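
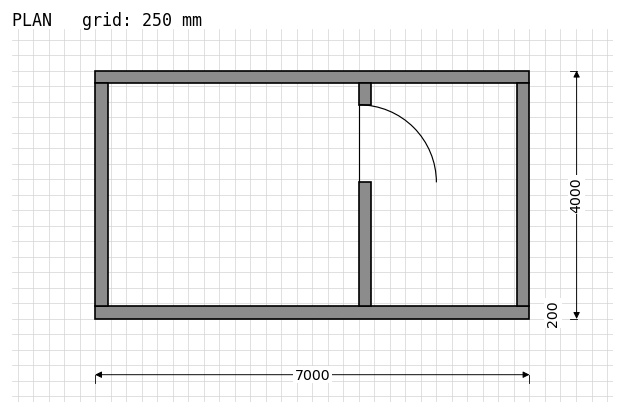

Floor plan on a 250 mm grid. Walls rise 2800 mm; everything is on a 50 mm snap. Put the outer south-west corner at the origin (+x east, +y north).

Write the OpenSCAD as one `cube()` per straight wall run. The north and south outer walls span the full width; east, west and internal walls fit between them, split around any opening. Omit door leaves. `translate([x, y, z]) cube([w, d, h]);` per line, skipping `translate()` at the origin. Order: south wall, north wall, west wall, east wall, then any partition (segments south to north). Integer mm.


cube([7000, 200, 2800]);
translate([0, 3800, 0]) cube([7000, 200, 2800]);
translate([0, 200, 0]) cube([200, 3600, 2800]);
translate([6800, 200, 0]) cube([200, 3600, 2800]);
translate([4250, 200, 0]) cube([200, 2000, 2800]);
translate([4250, 3450, 0]) cube([200, 350, 2800]);


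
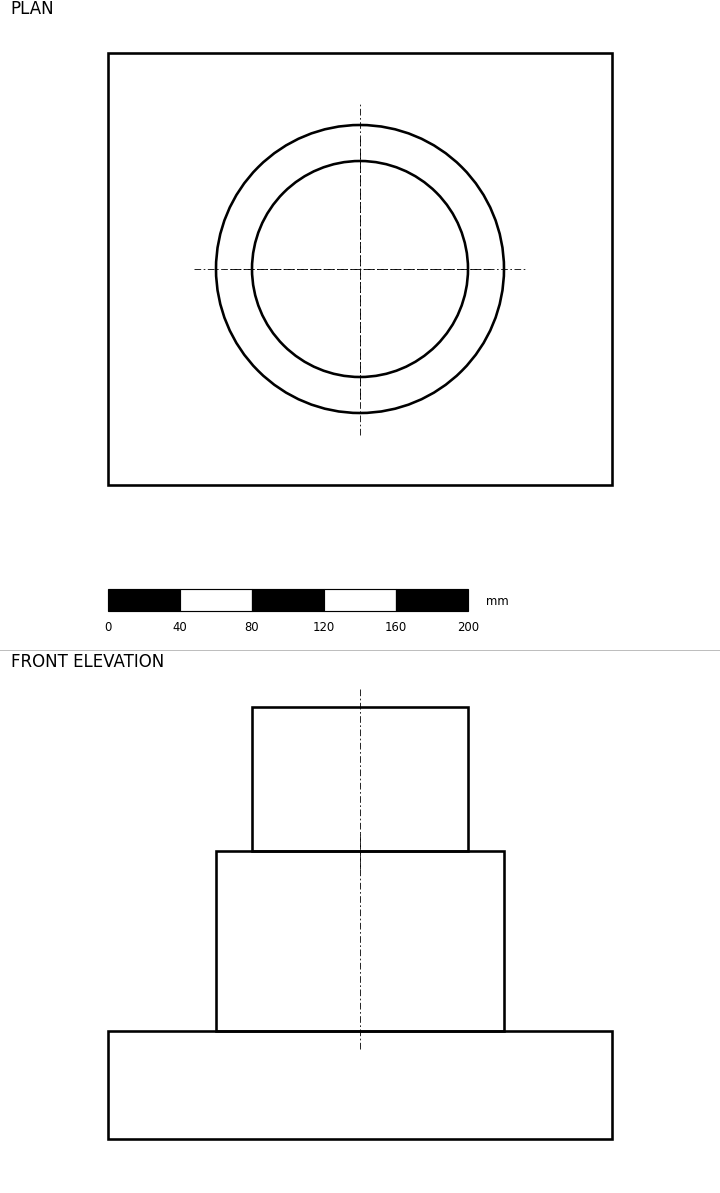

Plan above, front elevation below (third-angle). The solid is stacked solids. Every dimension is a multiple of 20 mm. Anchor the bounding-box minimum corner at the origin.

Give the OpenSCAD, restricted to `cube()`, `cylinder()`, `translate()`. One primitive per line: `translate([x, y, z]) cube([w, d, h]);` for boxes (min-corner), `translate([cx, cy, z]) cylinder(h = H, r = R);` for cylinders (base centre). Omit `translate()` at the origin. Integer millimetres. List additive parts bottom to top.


cube([280, 240, 60]);
translate([140, 120, 60]) cylinder(h = 100, r = 80);
translate([140, 120, 160]) cylinder(h = 80, r = 60);


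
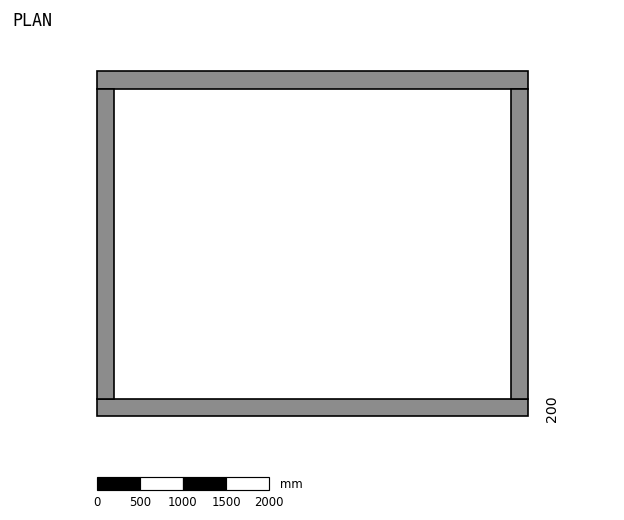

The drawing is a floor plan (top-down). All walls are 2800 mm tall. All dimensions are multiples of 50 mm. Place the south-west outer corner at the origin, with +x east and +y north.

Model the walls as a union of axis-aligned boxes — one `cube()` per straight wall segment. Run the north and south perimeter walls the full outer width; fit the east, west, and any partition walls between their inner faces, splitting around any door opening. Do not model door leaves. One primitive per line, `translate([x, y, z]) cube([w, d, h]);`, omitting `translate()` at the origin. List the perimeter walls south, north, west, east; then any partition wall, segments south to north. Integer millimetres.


cube([5000, 200, 2800]);
translate([0, 3800, 0]) cube([5000, 200, 2800]);
translate([0, 200, 0]) cube([200, 3600, 2800]);
translate([4800, 200, 0]) cube([200, 3600, 2800]);


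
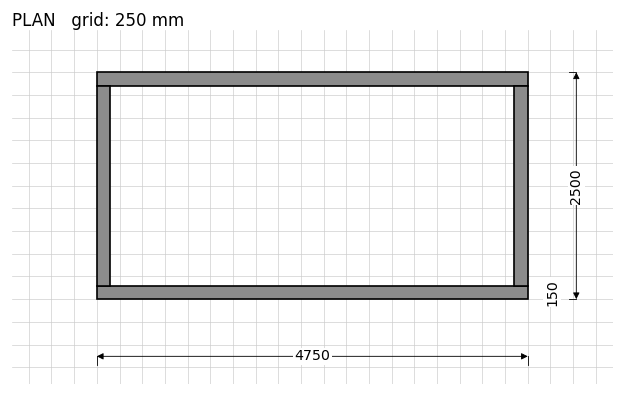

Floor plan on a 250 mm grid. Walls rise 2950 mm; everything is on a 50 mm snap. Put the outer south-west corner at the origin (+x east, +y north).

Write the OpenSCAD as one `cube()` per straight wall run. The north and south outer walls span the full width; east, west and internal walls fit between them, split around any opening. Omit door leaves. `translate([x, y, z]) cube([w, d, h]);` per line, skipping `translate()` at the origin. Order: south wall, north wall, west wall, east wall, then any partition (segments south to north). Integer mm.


cube([4750, 150, 2950]);
translate([0, 2350, 0]) cube([4750, 150, 2950]);
translate([0, 150, 0]) cube([150, 2200, 2950]);
translate([4600, 150, 0]) cube([150, 2200, 2950]);


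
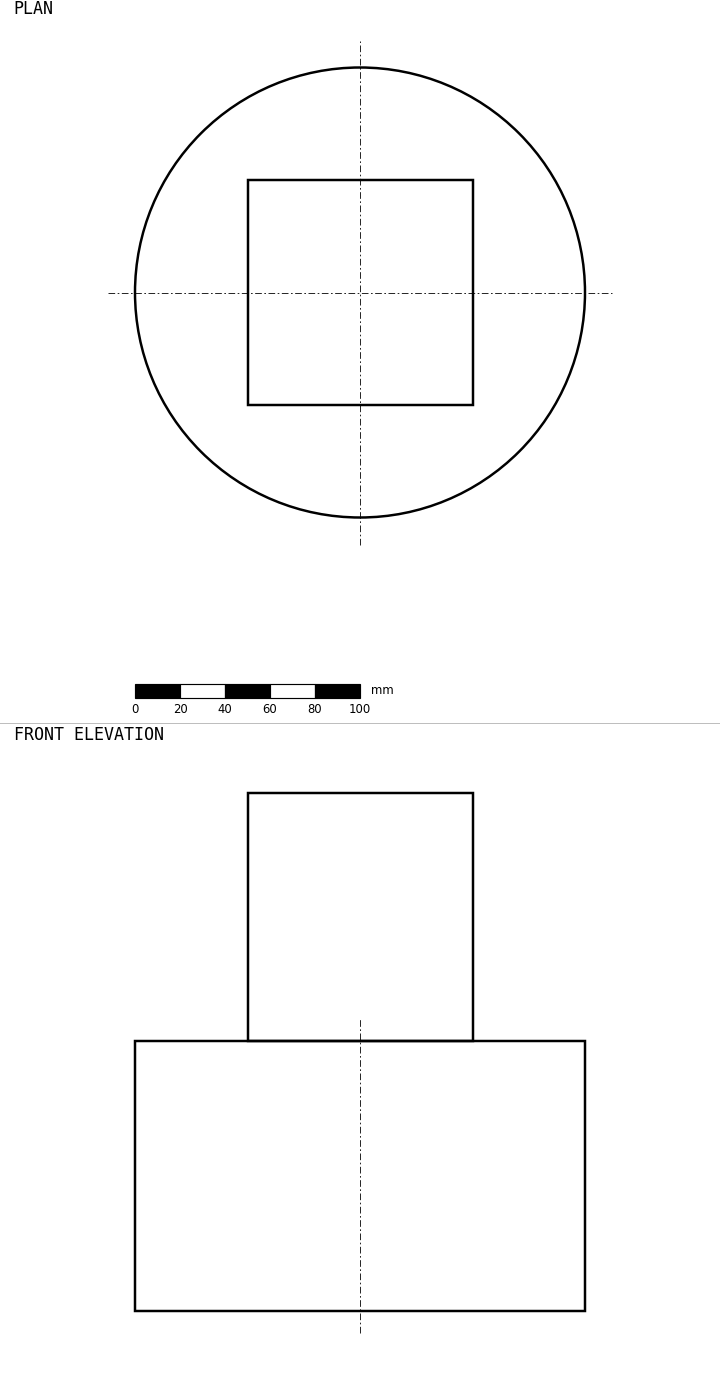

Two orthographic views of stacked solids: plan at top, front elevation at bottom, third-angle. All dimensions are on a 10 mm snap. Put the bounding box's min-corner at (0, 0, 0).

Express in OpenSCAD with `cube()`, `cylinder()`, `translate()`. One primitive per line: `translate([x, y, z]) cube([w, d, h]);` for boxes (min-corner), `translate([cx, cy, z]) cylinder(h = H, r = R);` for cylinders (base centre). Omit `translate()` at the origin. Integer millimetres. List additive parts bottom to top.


translate([100, 100, 0]) cylinder(h = 120, r = 100);
translate([50, 50, 120]) cube([100, 100, 110]);


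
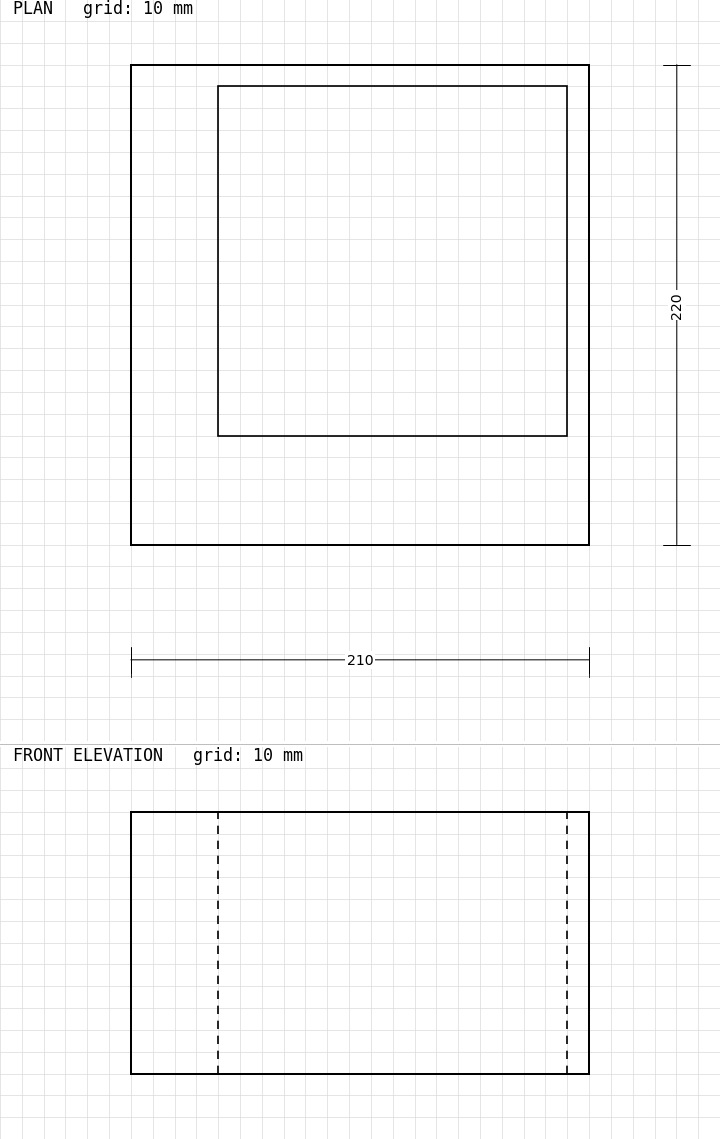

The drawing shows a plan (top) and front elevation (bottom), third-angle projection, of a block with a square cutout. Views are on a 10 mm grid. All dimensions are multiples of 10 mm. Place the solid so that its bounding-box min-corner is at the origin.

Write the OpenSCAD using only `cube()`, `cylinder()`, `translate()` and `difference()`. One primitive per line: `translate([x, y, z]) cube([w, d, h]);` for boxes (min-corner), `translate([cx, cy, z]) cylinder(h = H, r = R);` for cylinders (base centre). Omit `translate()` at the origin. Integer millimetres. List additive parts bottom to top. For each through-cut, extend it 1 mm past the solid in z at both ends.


difference() {
  cube([210, 220, 120]);
  translate([40, 50, -1]) cube([160, 160, 122]);
}


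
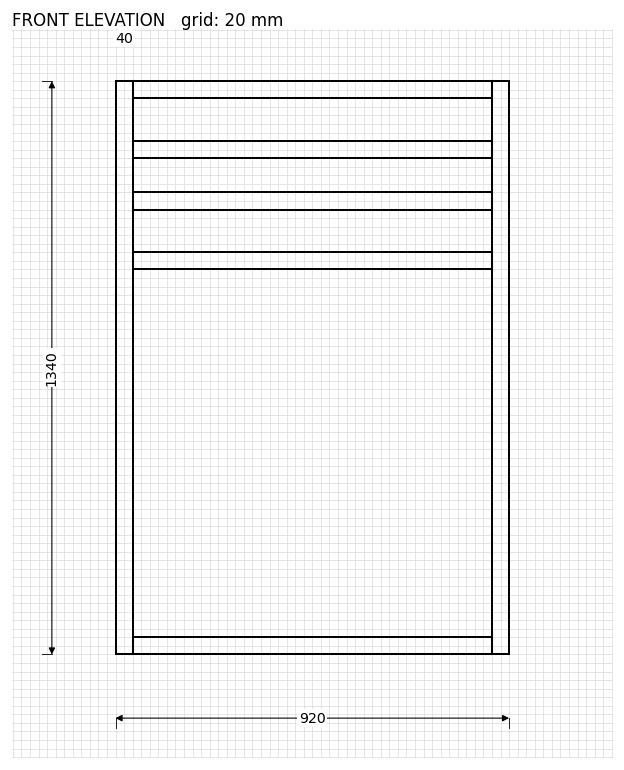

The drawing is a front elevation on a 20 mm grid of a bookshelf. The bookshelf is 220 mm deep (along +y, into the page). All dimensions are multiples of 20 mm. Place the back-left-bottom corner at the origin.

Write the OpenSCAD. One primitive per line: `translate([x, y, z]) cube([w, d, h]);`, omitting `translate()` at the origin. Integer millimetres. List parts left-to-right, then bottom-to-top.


cube([40, 220, 1340]);
translate([40, 0, 0]) cube([840, 220, 40]);
translate([40, 0, 900]) cube([840, 220, 40]);
translate([40, 0, 1040]) cube([840, 220, 40]);
translate([40, 0, 1160]) cube([840, 220, 40]);
translate([40, 0, 1300]) cube([840, 220, 40]);
translate([880, 0, 0]) cube([40, 220, 1340]);


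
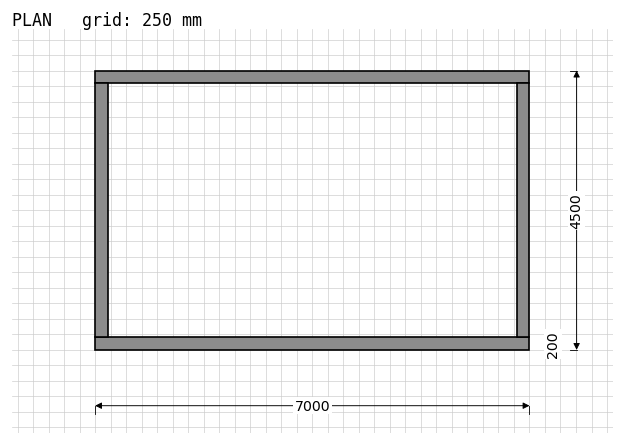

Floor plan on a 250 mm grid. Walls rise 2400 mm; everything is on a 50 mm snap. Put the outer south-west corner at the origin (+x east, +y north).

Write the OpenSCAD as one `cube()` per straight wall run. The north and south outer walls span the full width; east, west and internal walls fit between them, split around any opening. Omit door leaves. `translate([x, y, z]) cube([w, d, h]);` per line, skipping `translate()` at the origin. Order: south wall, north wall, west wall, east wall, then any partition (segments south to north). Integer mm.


cube([7000, 200, 2400]);
translate([0, 4300, 0]) cube([7000, 200, 2400]);
translate([0, 200, 0]) cube([200, 4100, 2400]);
translate([6800, 200, 0]) cube([200, 4100, 2400]);


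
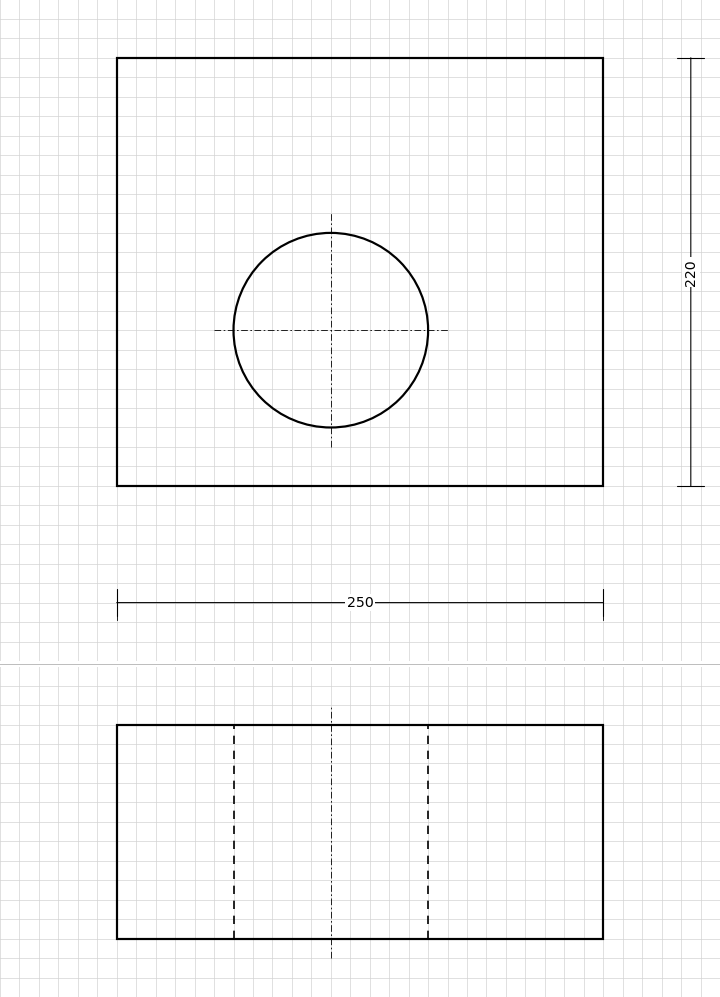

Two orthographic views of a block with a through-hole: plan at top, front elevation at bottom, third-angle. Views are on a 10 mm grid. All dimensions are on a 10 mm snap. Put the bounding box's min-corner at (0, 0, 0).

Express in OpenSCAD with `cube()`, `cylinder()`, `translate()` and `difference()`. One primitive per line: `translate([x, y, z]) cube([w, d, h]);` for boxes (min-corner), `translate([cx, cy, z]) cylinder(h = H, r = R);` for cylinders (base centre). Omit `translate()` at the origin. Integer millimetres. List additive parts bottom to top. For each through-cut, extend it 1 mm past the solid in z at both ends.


difference() {
  cube([250, 220, 110]);
  translate([110, 80, -1]) cylinder(h = 112, r = 50);
}


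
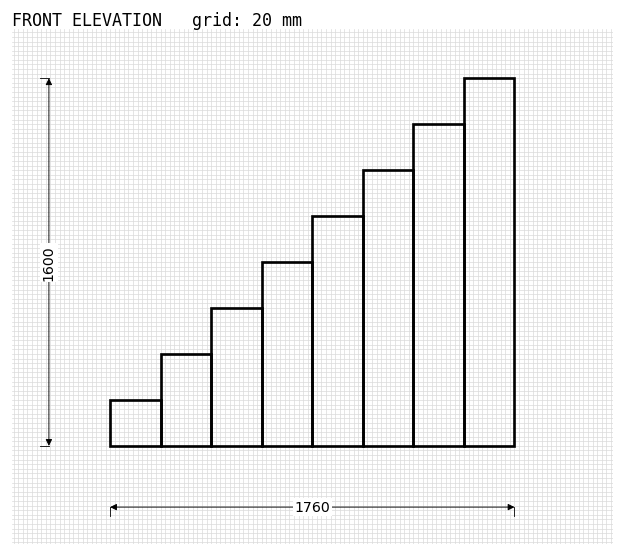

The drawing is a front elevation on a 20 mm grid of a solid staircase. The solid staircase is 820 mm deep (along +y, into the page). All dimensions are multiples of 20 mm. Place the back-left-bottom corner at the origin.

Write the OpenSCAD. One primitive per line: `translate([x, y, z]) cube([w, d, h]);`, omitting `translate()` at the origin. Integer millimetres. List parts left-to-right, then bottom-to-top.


cube([220, 820, 200]);
translate([220, 0, 0]) cube([220, 820, 400]);
translate([440, 0, 0]) cube([220, 820, 600]);
translate([660, 0, 0]) cube([220, 820, 800]);
translate([880, 0, 0]) cube([220, 820, 1000]);
translate([1100, 0, 0]) cube([220, 820, 1200]);
translate([1320, 0, 0]) cube([220, 820, 1400]);
translate([1540, 0, 0]) cube([220, 820, 1600]);


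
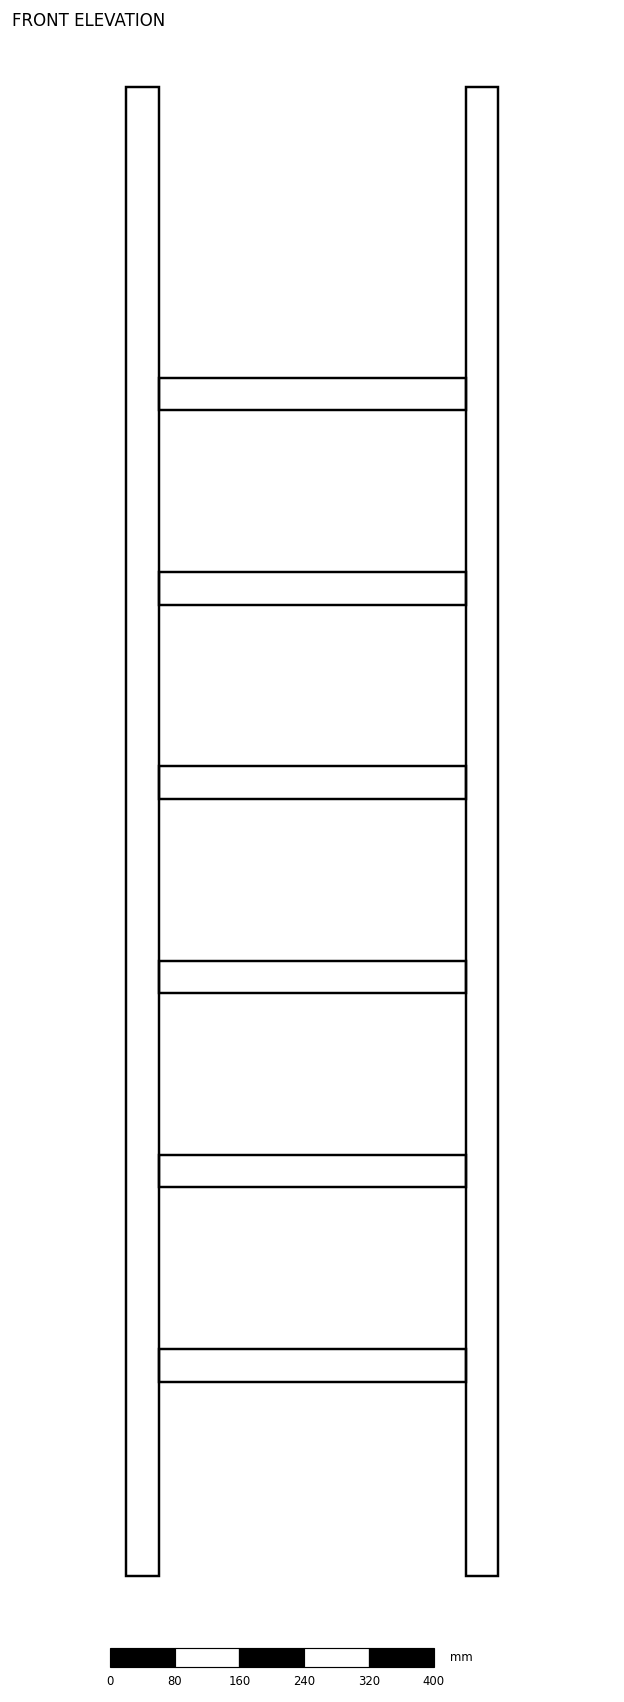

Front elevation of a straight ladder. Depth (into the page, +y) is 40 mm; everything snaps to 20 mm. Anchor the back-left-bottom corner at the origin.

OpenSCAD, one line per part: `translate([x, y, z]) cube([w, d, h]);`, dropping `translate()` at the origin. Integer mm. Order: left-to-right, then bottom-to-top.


cube([40, 40, 1840]);
translate([40, 0, 240]) cube([380, 40, 40]);
translate([40, 0, 480]) cube([380, 40, 40]);
translate([40, 0, 720]) cube([380, 40, 40]);
translate([40, 0, 960]) cube([380, 40, 40]);
translate([40, 0, 1200]) cube([380, 40, 40]);
translate([40, 0, 1440]) cube([380, 40, 40]);
translate([420, 0, 0]) cube([40, 40, 1840]);


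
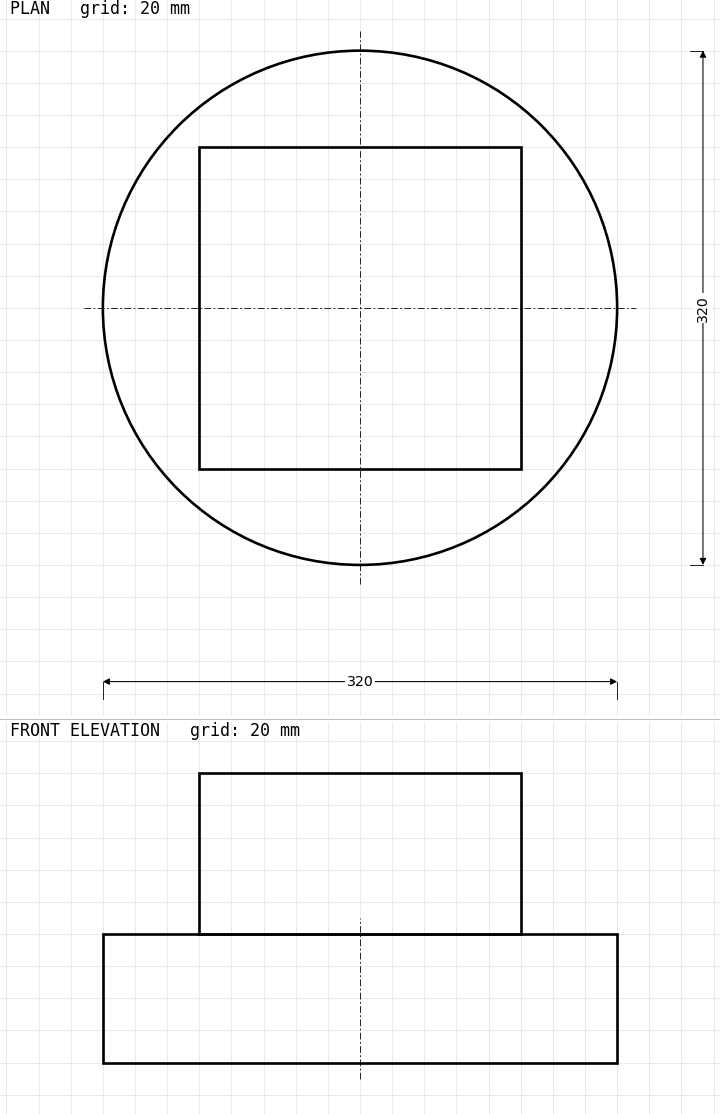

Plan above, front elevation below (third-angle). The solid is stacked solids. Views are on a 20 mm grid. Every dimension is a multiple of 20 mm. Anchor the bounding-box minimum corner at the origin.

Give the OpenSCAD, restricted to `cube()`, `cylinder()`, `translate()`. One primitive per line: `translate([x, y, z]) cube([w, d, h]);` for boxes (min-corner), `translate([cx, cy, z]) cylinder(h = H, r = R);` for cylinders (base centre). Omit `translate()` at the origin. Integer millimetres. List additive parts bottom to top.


translate([160, 160, 0]) cylinder(h = 80, r = 160);
translate([60, 60, 80]) cube([200, 200, 100]);


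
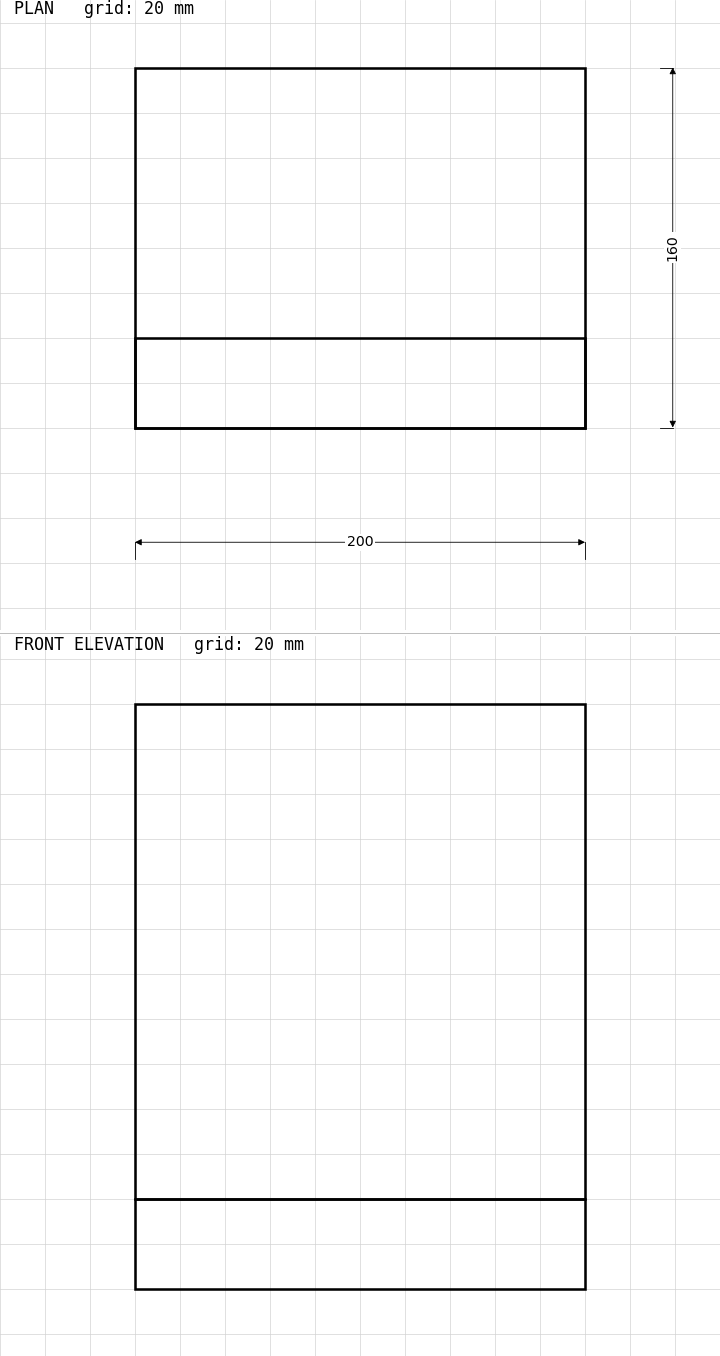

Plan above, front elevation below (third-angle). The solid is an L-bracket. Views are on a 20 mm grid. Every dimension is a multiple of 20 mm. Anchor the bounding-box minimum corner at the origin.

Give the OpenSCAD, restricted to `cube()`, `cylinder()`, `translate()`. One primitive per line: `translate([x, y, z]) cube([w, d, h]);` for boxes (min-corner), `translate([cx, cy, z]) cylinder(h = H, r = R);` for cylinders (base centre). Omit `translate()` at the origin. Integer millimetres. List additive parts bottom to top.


cube([200, 160, 40]);
translate([0, 0, 40]) cube([200, 40, 220]);


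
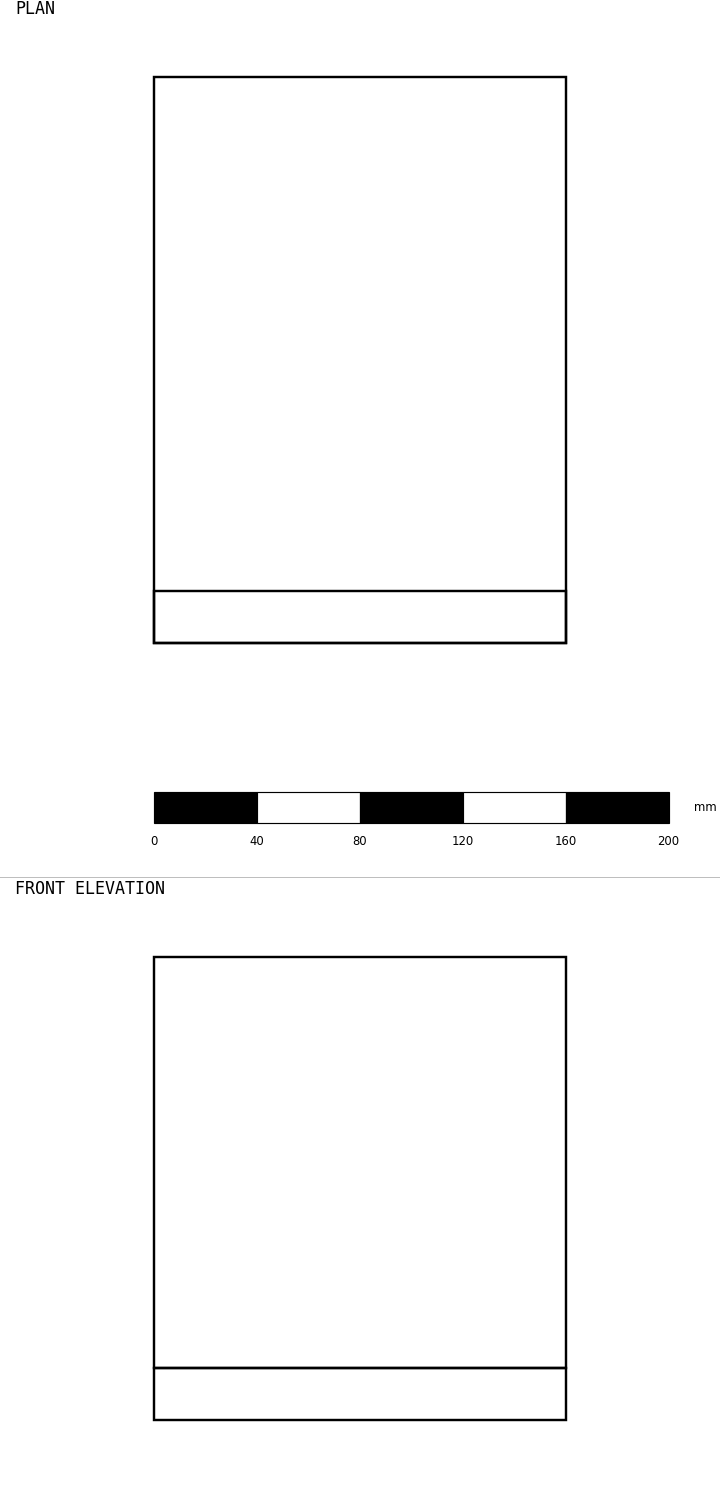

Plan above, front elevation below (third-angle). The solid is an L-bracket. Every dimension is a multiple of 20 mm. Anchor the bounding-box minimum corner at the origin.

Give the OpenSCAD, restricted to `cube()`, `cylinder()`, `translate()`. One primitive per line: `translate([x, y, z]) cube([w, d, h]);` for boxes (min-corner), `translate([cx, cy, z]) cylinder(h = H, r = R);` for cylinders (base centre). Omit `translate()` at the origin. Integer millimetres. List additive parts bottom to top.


cube([160, 220, 20]);
translate([0, 0, 20]) cube([160, 20, 160]);


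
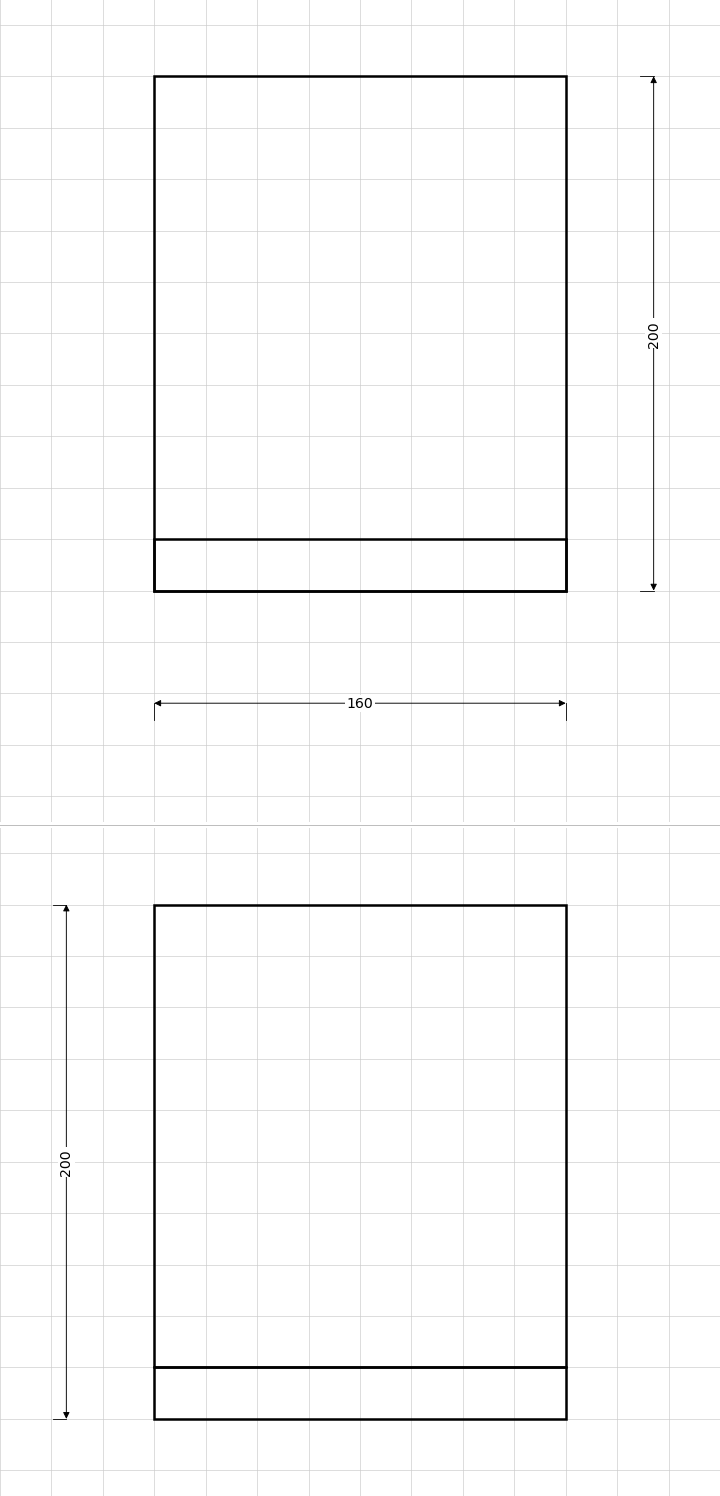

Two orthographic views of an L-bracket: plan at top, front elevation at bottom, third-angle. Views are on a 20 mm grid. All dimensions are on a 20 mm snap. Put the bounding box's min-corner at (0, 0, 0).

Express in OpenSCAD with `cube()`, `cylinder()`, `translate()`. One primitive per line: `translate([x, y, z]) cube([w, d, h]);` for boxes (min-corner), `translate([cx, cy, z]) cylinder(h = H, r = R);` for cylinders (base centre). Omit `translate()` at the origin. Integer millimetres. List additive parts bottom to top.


cube([160, 200, 20]);
translate([0, 0, 20]) cube([160, 20, 180]);


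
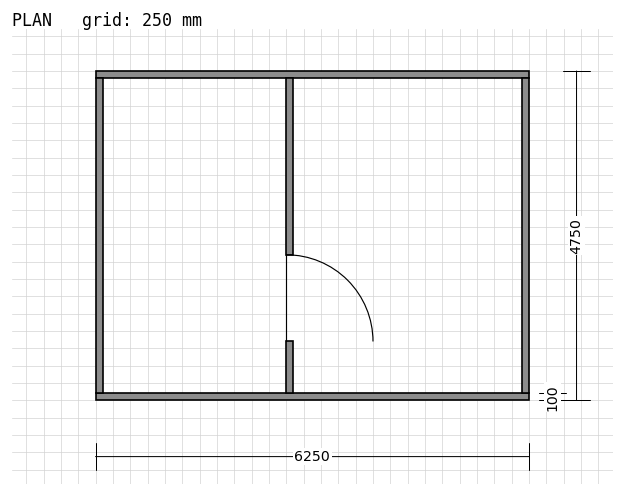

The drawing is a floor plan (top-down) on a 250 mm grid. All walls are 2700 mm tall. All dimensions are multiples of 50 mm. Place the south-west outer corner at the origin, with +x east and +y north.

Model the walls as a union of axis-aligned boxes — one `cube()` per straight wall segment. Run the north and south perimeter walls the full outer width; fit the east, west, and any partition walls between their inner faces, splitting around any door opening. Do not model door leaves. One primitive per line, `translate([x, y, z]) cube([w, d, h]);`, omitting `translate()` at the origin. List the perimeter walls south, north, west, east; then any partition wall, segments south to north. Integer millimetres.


cube([6250, 100, 2700]);
translate([0, 4650, 0]) cube([6250, 100, 2700]);
translate([0, 100, 0]) cube([100, 4550, 2700]);
translate([6150, 100, 0]) cube([100, 4550, 2700]);
translate([2750, 100, 0]) cube([100, 750, 2700]);
translate([2750, 2100, 0]) cube([100, 2550, 2700]);


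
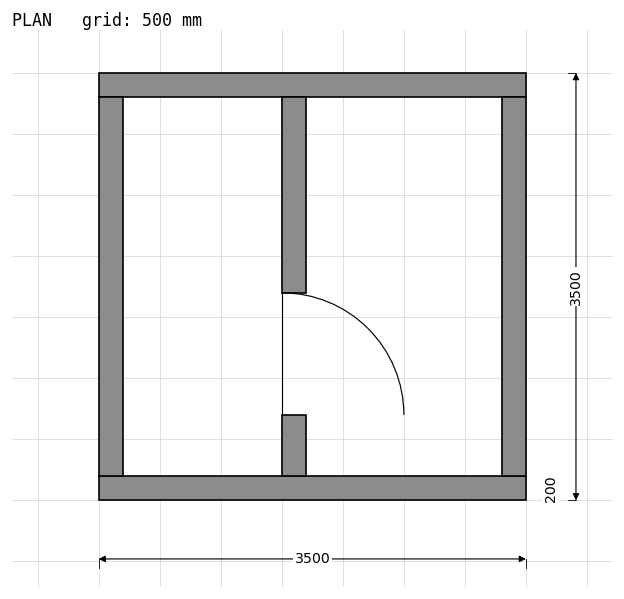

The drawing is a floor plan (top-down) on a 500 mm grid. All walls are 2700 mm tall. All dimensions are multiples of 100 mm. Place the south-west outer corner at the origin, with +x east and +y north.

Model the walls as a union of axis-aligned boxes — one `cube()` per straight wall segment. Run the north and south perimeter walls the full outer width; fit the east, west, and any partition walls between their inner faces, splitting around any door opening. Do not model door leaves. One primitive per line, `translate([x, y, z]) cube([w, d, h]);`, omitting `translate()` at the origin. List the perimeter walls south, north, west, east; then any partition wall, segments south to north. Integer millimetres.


cube([3500, 200, 2700]);
translate([0, 3300, 0]) cube([3500, 200, 2700]);
translate([0, 200, 0]) cube([200, 3100, 2700]);
translate([3300, 200, 0]) cube([200, 3100, 2700]);
translate([1500, 200, 0]) cube([200, 500, 2700]);
translate([1500, 1700, 0]) cube([200, 1600, 2700]);


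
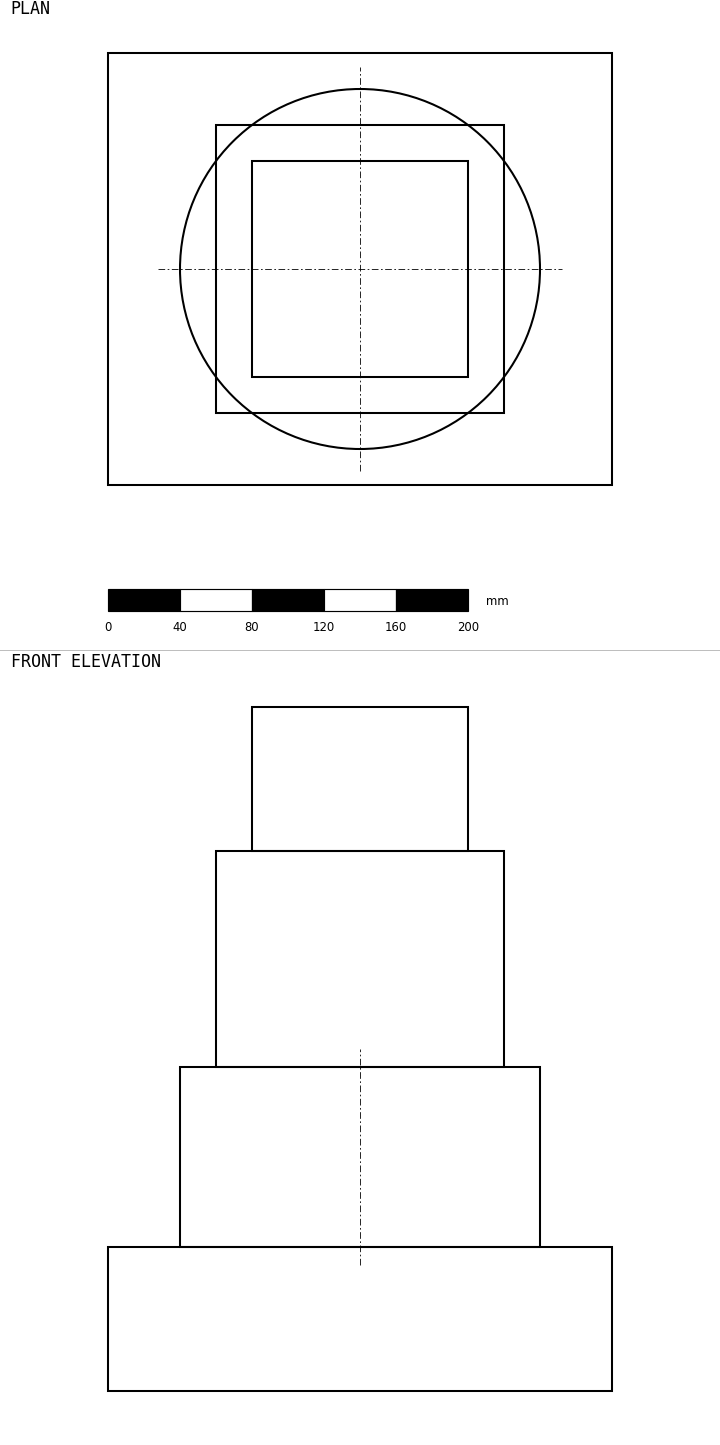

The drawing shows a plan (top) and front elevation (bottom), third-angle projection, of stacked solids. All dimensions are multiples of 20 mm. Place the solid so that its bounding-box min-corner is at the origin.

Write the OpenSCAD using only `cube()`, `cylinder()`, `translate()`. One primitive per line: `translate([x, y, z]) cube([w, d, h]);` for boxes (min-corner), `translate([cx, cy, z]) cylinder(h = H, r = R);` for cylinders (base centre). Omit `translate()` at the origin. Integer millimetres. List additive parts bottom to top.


cube([280, 240, 80]);
translate([140, 120, 80]) cylinder(h = 100, r = 100);
translate([60, 40, 180]) cube([160, 160, 120]);
translate([80, 60, 300]) cube([120, 120, 80]);


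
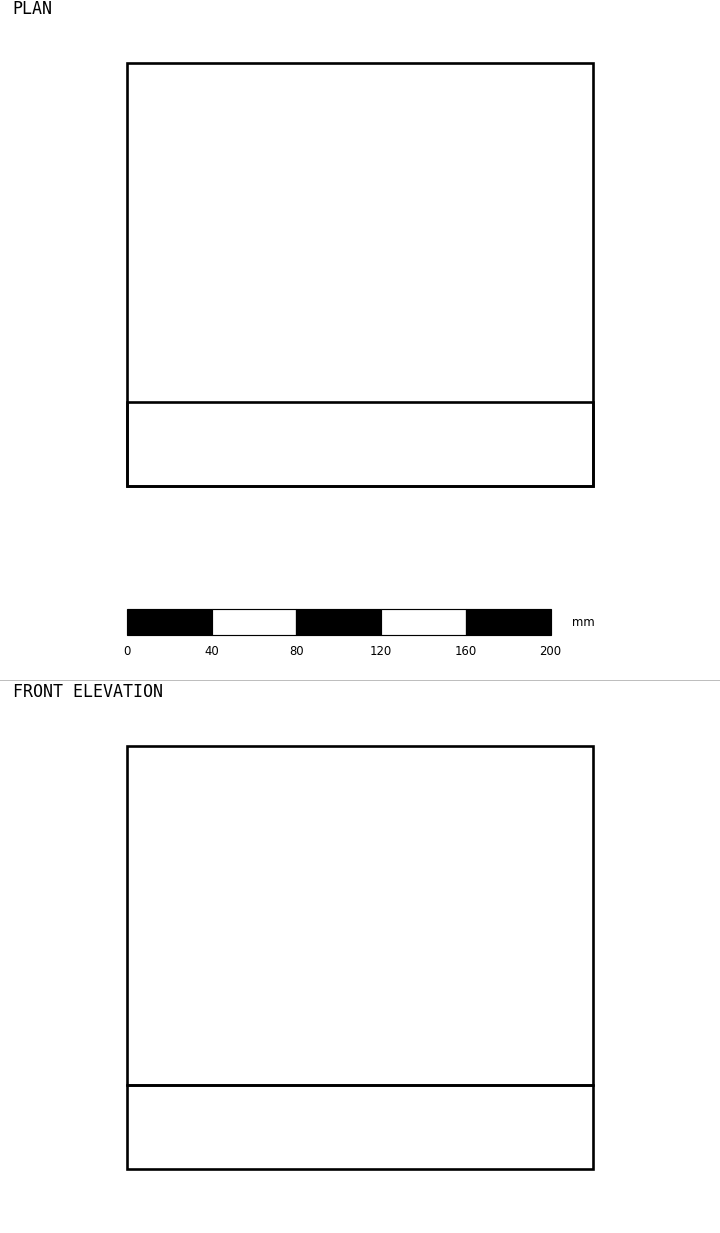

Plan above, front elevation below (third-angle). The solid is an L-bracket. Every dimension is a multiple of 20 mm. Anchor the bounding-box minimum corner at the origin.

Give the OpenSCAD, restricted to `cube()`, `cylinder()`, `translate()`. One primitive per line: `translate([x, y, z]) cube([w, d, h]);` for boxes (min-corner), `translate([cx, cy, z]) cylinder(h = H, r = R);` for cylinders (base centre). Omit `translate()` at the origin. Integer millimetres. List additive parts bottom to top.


cube([220, 200, 40]);
translate([0, 0, 40]) cube([220, 40, 160]);


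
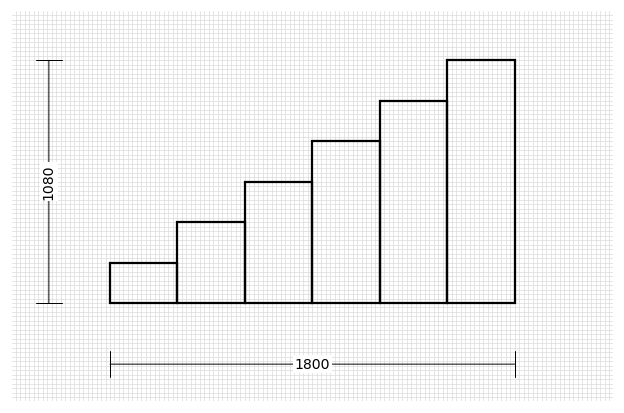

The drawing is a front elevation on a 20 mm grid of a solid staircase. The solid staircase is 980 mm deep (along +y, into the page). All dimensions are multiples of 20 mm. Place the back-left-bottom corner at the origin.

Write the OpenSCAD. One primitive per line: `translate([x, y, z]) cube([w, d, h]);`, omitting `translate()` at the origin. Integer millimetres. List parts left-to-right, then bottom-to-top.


cube([300, 980, 180]);
translate([300, 0, 0]) cube([300, 980, 360]);
translate([600, 0, 0]) cube([300, 980, 540]);
translate([900, 0, 0]) cube([300, 980, 720]);
translate([1200, 0, 0]) cube([300, 980, 900]);
translate([1500, 0, 0]) cube([300, 980, 1080]);


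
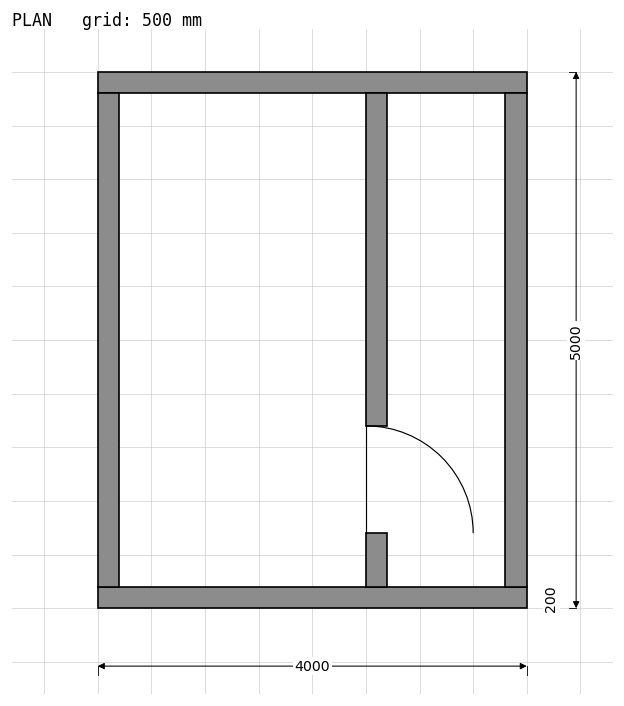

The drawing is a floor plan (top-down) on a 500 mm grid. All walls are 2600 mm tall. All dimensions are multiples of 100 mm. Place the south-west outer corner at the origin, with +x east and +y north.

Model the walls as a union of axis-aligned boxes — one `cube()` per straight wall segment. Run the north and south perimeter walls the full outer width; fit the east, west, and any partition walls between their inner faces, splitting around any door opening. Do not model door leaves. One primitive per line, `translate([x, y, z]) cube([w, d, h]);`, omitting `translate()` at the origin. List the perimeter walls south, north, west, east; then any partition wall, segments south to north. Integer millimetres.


cube([4000, 200, 2600]);
translate([0, 4800, 0]) cube([4000, 200, 2600]);
translate([0, 200, 0]) cube([200, 4600, 2600]);
translate([3800, 200, 0]) cube([200, 4600, 2600]);
translate([2500, 200, 0]) cube([200, 500, 2600]);
translate([2500, 1700, 0]) cube([200, 3100, 2600]);


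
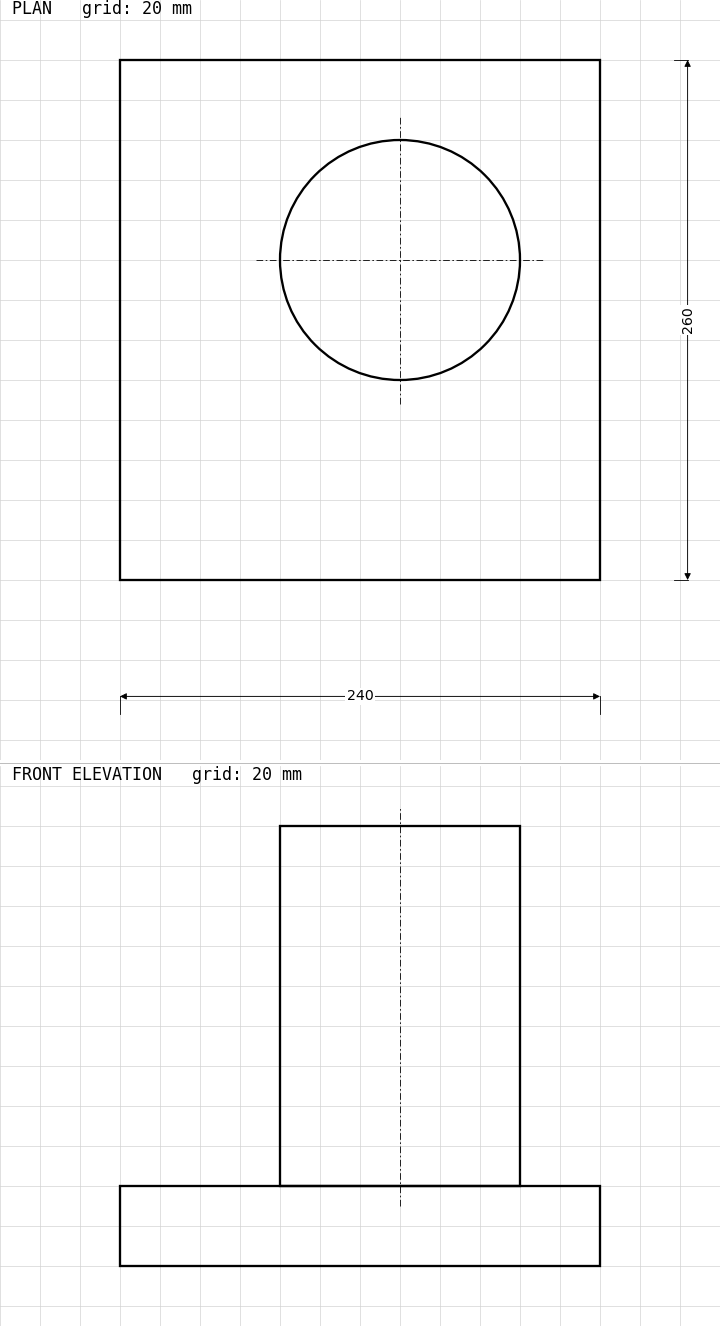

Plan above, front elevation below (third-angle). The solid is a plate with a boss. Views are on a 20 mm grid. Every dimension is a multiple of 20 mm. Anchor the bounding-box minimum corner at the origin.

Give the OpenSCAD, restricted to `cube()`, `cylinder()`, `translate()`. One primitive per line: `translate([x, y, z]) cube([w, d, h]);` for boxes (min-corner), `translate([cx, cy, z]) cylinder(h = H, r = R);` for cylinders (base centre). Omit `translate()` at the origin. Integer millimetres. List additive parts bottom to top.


cube([240, 260, 40]);
translate([140, 160, 40]) cylinder(h = 180, r = 60);


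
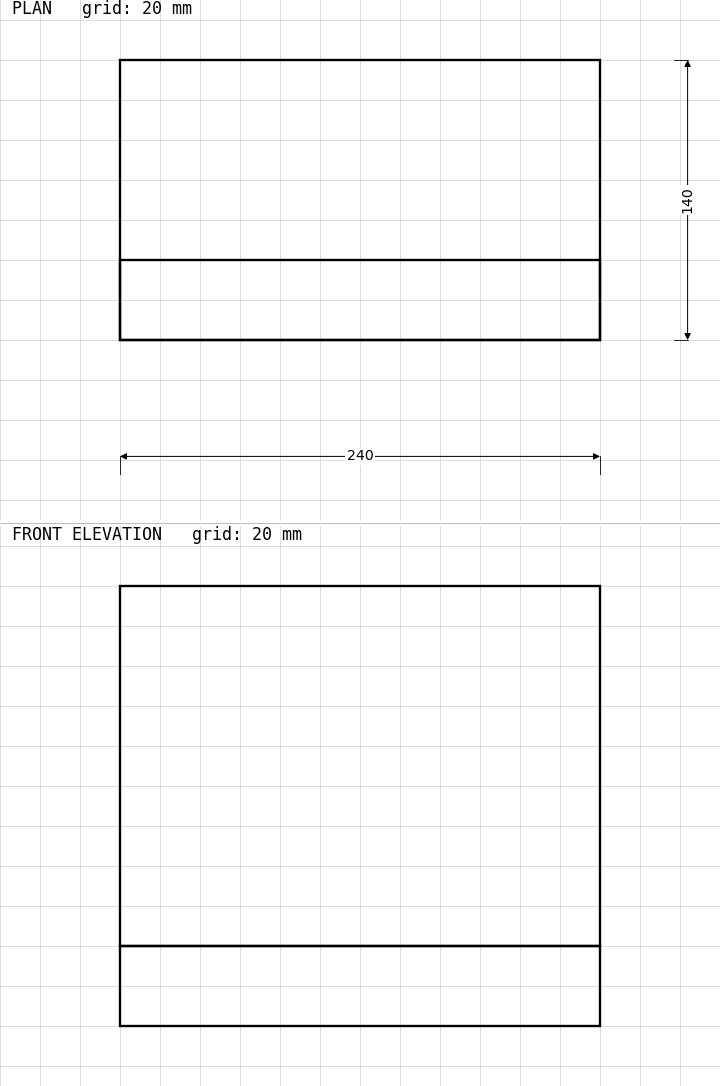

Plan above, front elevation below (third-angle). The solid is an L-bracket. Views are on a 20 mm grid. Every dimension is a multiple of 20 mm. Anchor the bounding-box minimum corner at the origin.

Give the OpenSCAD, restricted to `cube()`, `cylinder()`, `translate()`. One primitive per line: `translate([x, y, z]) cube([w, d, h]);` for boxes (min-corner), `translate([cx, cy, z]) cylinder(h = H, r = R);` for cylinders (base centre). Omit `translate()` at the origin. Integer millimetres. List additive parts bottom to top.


cube([240, 140, 40]);
translate([0, 0, 40]) cube([240, 40, 180]);


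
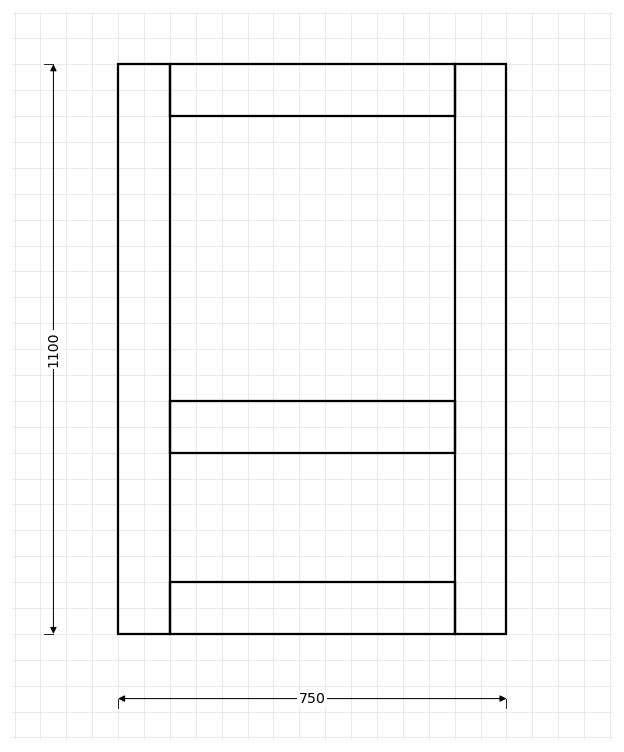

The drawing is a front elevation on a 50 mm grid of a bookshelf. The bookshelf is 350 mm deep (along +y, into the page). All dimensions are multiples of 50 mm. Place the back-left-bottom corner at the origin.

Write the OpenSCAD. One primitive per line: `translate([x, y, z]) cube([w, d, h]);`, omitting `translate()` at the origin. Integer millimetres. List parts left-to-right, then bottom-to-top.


cube([100, 350, 1100]);
translate([100, 0, 0]) cube([550, 350, 100]);
translate([100, 0, 350]) cube([550, 350, 100]);
translate([100, 0, 1000]) cube([550, 350, 100]);
translate([650, 0, 0]) cube([100, 350, 1100]);


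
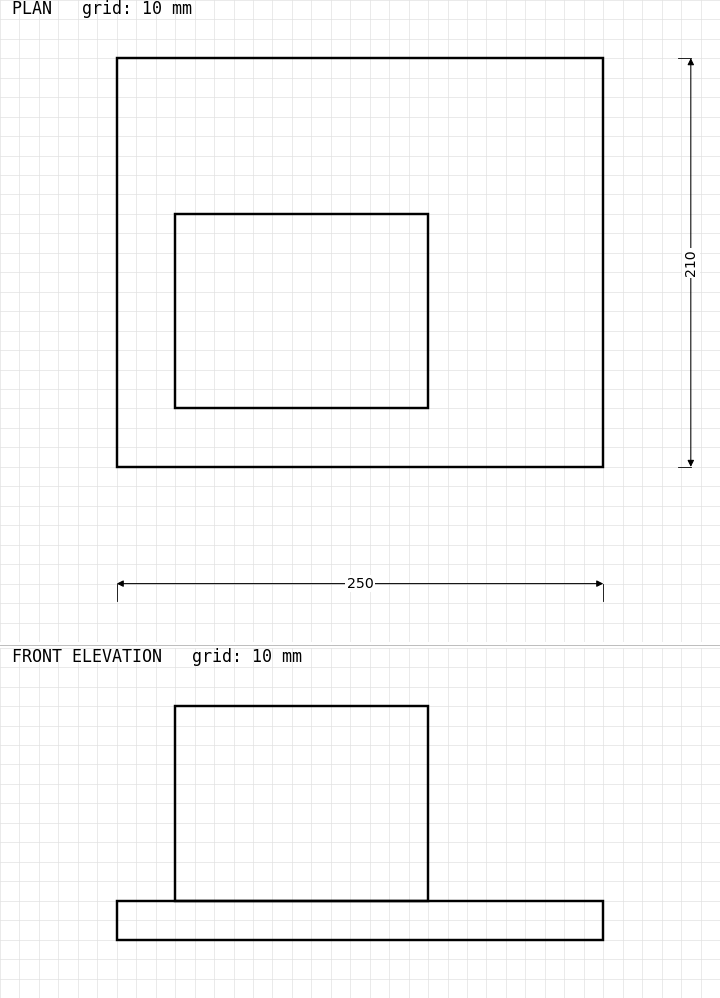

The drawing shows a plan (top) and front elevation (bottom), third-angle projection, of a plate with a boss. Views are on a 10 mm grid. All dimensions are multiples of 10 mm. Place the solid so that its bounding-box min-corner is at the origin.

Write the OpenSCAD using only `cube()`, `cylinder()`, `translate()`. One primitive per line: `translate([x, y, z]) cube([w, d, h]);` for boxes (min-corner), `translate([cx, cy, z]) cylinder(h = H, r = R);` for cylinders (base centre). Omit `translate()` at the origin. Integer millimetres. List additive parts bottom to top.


cube([250, 210, 20]);
translate([30, 30, 20]) cube([130, 100, 100]);


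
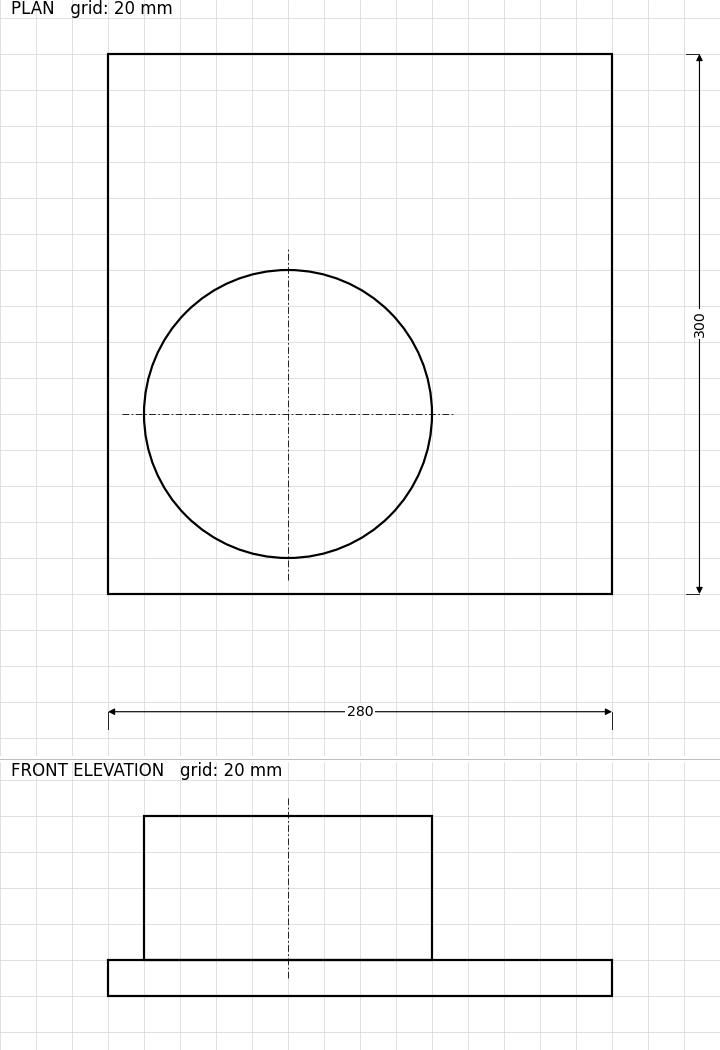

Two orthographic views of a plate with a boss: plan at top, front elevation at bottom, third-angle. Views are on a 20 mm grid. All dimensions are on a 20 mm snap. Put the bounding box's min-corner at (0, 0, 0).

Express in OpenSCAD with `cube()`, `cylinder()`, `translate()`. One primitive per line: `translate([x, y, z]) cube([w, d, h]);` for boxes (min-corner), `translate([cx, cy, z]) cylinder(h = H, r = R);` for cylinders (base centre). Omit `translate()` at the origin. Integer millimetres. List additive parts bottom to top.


cube([280, 300, 20]);
translate([100, 100, 20]) cylinder(h = 80, r = 80);


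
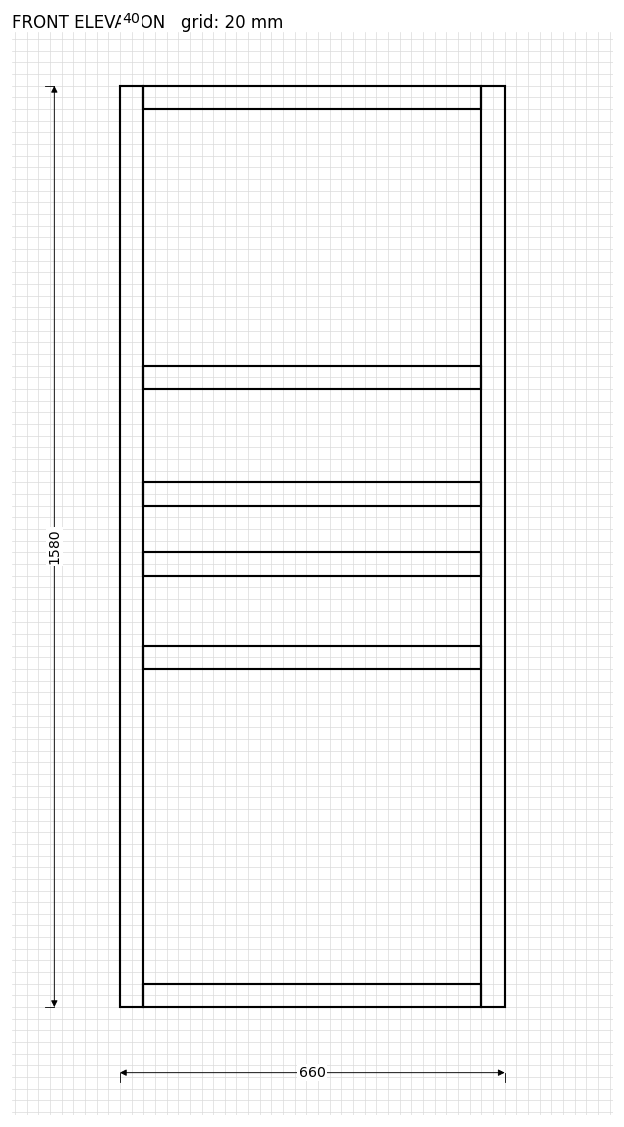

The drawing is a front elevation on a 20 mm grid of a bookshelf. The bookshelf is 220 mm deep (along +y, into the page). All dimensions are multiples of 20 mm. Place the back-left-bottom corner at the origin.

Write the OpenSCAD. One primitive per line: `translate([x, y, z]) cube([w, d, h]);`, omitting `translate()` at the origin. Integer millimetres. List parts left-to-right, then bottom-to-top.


cube([40, 220, 1580]);
translate([40, 0, 0]) cube([580, 220, 40]);
translate([40, 0, 580]) cube([580, 220, 40]);
translate([40, 0, 740]) cube([580, 220, 40]);
translate([40, 0, 860]) cube([580, 220, 40]);
translate([40, 0, 1060]) cube([580, 220, 40]);
translate([40, 0, 1540]) cube([580, 220, 40]);
translate([620, 0, 0]) cube([40, 220, 1580]);


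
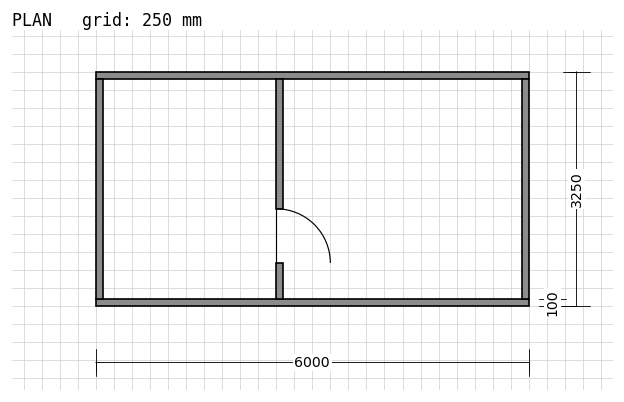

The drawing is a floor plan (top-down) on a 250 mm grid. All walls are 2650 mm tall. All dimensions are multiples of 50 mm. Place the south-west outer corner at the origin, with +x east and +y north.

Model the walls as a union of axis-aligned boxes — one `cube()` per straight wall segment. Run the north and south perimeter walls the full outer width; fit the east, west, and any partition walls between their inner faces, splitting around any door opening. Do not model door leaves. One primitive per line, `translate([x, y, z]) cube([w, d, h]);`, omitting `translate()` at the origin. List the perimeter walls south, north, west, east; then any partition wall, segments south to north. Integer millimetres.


cube([6000, 100, 2650]);
translate([0, 3150, 0]) cube([6000, 100, 2650]);
translate([0, 100, 0]) cube([100, 3050, 2650]);
translate([5900, 100, 0]) cube([100, 3050, 2650]);
translate([2500, 100, 0]) cube([100, 500, 2650]);
translate([2500, 1350, 0]) cube([100, 1800, 2650]);


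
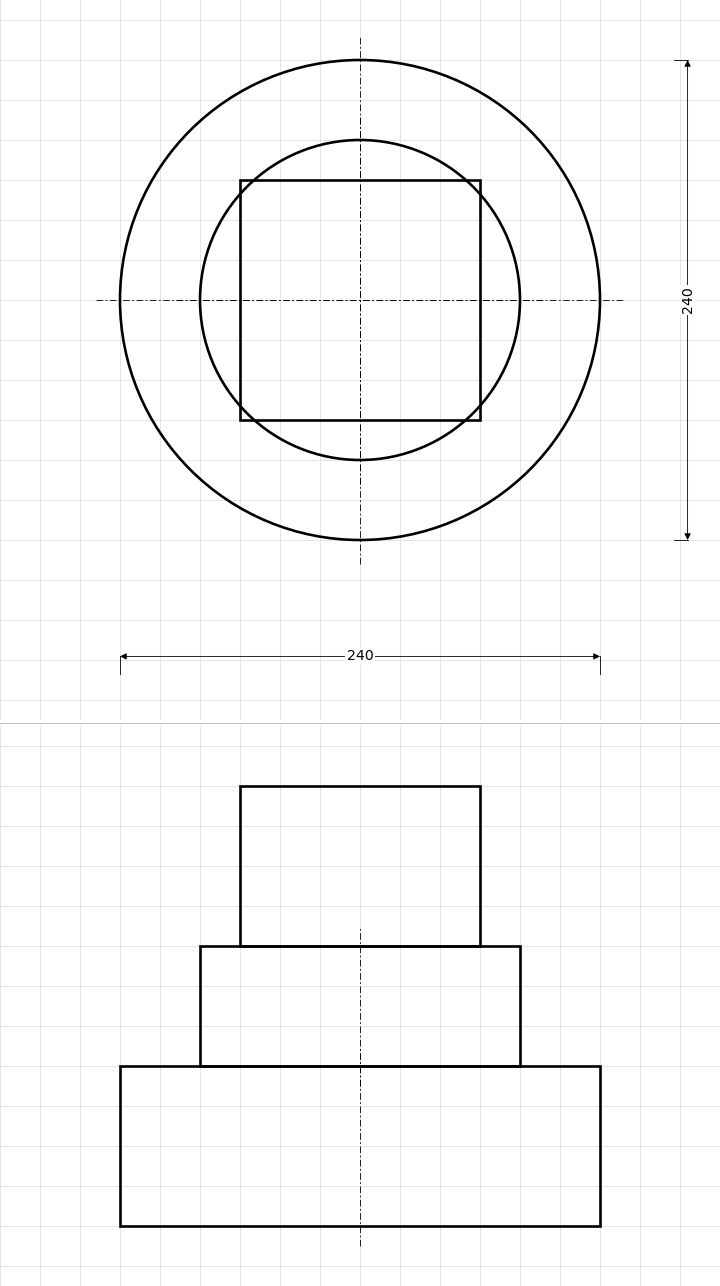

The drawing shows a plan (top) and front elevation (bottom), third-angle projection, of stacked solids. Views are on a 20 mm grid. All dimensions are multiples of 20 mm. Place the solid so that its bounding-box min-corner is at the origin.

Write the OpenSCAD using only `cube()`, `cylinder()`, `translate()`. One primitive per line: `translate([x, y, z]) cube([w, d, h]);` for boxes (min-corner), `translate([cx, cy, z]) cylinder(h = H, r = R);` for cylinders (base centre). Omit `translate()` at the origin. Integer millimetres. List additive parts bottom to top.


translate([120, 120, 0]) cylinder(h = 80, r = 120);
translate([120, 120, 80]) cylinder(h = 60, r = 80);
translate([60, 60, 140]) cube([120, 120, 80]);


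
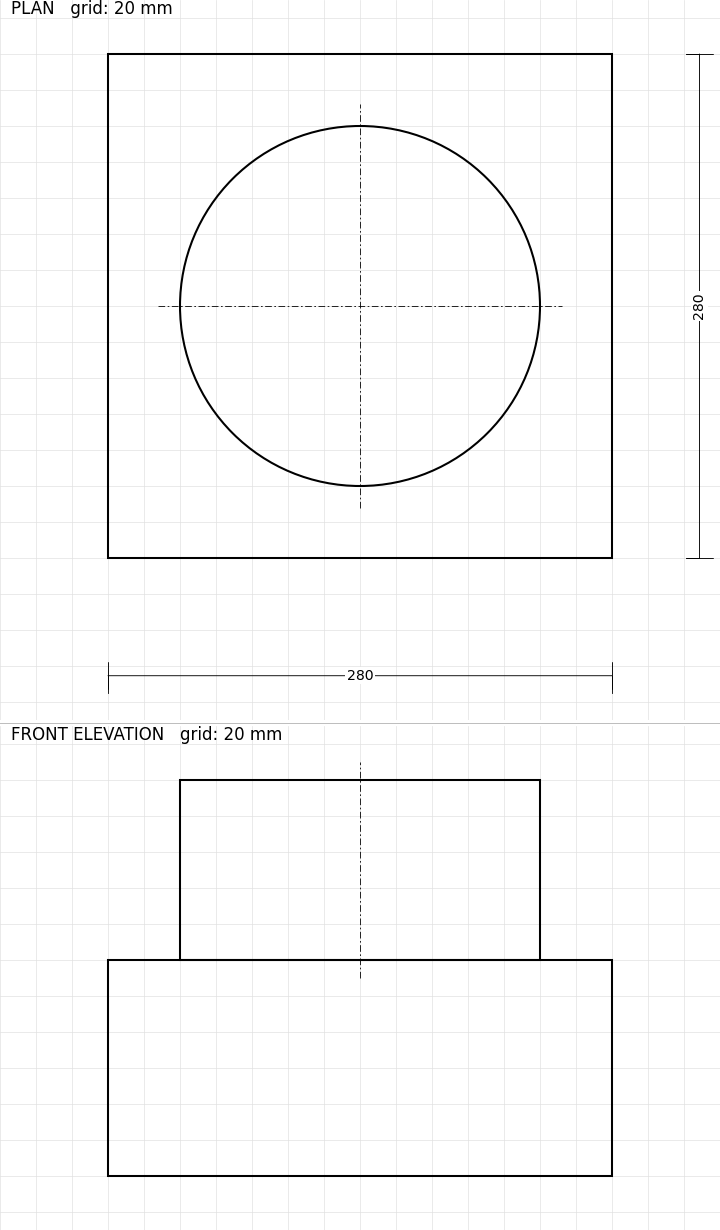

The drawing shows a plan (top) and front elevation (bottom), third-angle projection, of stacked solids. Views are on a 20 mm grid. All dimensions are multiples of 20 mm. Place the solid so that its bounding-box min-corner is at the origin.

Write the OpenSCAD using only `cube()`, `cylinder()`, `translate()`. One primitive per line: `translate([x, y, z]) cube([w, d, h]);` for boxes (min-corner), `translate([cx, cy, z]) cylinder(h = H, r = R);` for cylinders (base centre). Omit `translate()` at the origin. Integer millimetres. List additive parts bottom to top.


cube([280, 280, 120]);
translate([140, 140, 120]) cylinder(h = 100, r = 100);


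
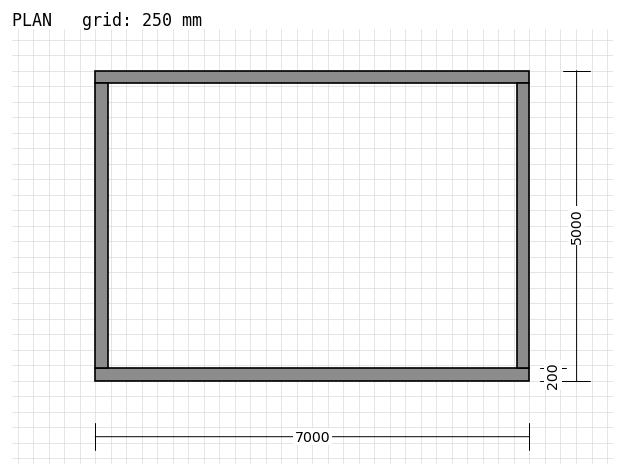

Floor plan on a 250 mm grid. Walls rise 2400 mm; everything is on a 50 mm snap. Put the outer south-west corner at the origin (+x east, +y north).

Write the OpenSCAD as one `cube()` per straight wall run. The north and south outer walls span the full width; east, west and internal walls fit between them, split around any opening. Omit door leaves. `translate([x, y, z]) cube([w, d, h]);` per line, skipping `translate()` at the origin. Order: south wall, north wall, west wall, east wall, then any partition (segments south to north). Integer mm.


cube([7000, 200, 2400]);
translate([0, 4800, 0]) cube([7000, 200, 2400]);
translate([0, 200, 0]) cube([200, 4600, 2400]);
translate([6800, 200, 0]) cube([200, 4600, 2400]);


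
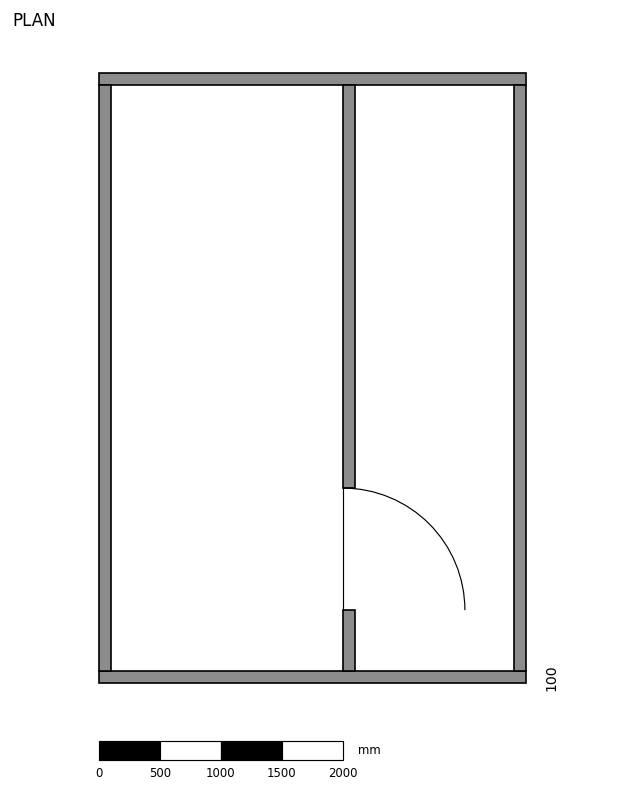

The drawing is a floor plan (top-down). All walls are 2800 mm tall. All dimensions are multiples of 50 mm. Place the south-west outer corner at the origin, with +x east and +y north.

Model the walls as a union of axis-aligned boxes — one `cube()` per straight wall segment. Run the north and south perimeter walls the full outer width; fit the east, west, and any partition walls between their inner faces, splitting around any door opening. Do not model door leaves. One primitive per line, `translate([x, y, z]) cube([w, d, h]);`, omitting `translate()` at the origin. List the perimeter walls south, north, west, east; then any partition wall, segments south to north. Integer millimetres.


cube([3500, 100, 2800]);
translate([0, 4900, 0]) cube([3500, 100, 2800]);
translate([0, 100, 0]) cube([100, 4800, 2800]);
translate([3400, 100, 0]) cube([100, 4800, 2800]);
translate([2000, 100, 0]) cube([100, 500, 2800]);
translate([2000, 1600, 0]) cube([100, 3300, 2800]);


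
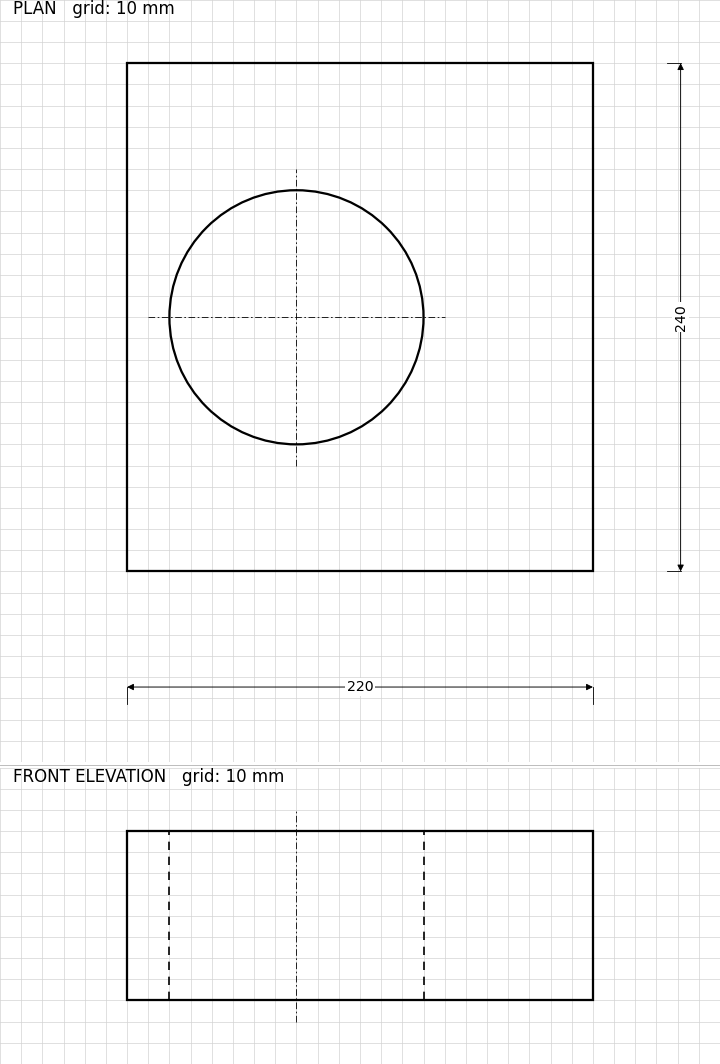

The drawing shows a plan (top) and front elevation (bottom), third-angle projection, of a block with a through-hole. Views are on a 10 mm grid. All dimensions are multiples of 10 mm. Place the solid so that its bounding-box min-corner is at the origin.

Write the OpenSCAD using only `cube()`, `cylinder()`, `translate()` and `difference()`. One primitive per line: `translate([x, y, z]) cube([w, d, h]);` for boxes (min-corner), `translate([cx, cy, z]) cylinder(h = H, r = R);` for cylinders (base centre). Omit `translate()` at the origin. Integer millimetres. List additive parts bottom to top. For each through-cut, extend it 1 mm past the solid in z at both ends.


difference() {
  cube([220, 240, 80]);
  translate([80, 120, -1]) cylinder(h = 82, r = 60);
}


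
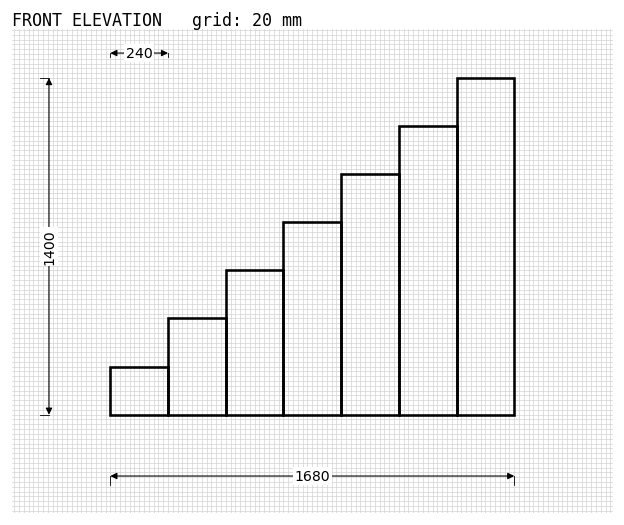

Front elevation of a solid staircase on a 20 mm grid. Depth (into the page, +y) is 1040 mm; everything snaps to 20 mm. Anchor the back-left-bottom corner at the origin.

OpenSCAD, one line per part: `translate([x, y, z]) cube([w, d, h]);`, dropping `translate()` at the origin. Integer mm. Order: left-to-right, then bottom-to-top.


cube([240, 1040, 200]);
translate([240, 0, 0]) cube([240, 1040, 400]);
translate([480, 0, 0]) cube([240, 1040, 600]);
translate([720, 0, 0]) cube([240, 1040, 800]);
translate([960, 0, 0]) cube([240, 1040, 1000]);
translate([1200, 0, 0]) cube([240, 1040, 1200]);
translate([1440, 0, 0]) cube([240, 1040, 1400]);


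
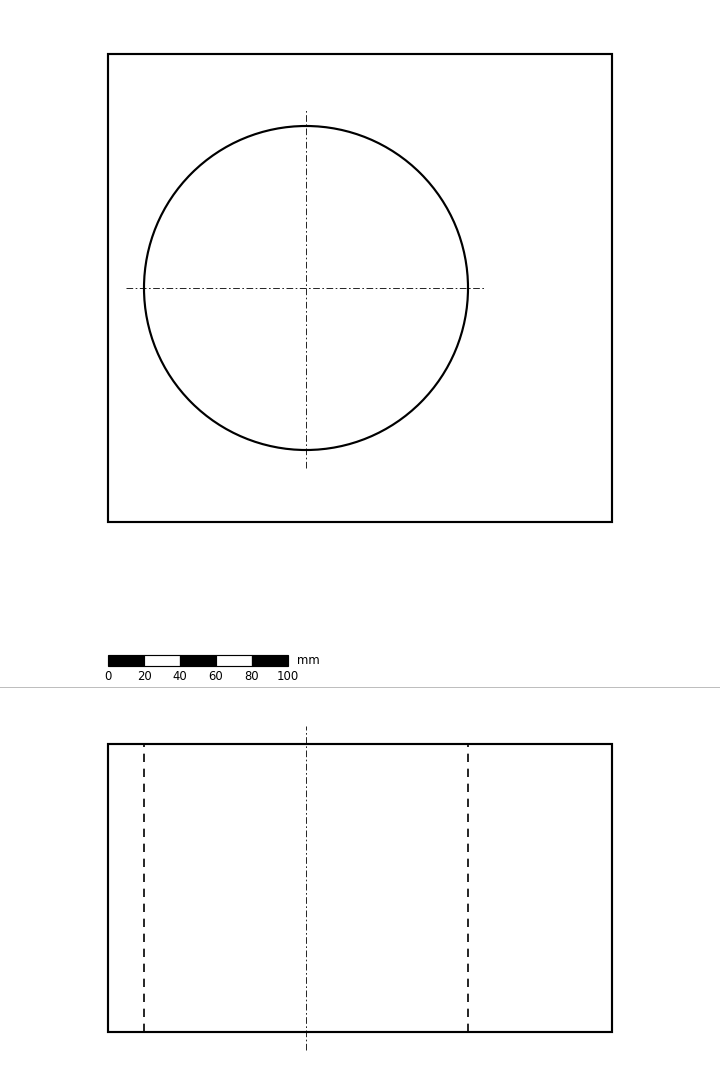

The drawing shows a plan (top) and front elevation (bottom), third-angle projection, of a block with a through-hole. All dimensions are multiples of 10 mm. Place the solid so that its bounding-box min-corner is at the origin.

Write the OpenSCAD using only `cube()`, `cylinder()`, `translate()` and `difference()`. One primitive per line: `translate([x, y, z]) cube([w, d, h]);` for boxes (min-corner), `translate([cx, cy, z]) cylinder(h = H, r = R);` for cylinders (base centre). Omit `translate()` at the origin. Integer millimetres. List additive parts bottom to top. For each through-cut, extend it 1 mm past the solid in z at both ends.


difference() {
  cube([280, 260, 160]);
  translate([110, 130, -1]) cylinder(h = 162, r = 90);
}
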